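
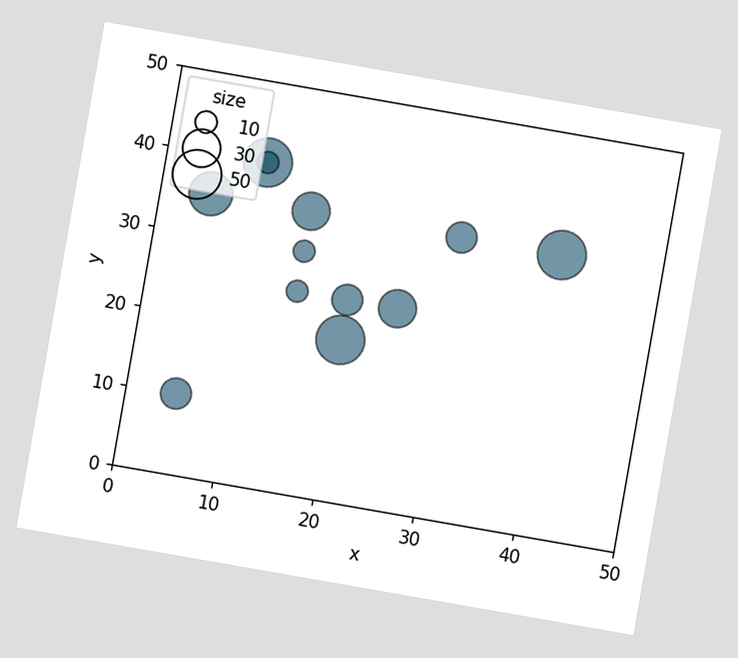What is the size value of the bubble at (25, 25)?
The chart is tilted about 10° clockwise. Matching the bubble at (25, 25) against the size legend gives 30.

30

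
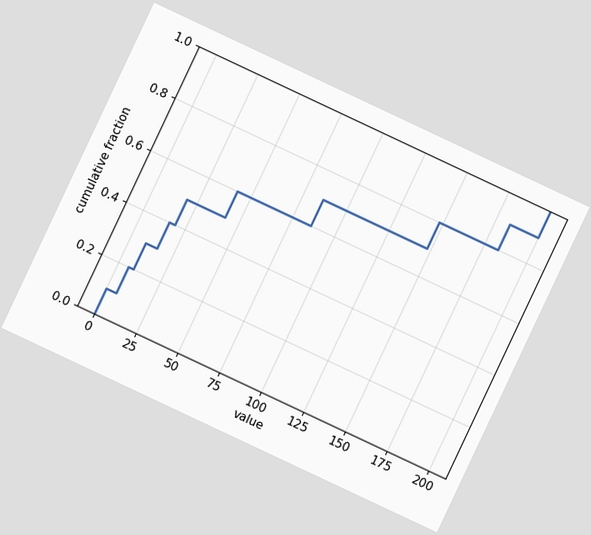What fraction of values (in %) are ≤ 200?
100%

The chart is tilted about 25° clockwise. At x=200 the ECDF step is at 100%.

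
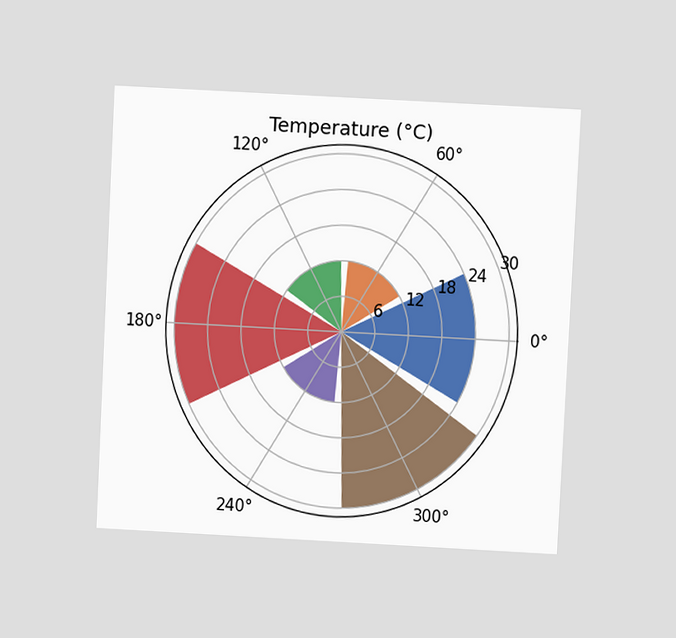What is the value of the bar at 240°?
The chart is tilted about 3° clockwise and viewed at a slight angle. The bar at 240° reaches 12°C on the radial axis.

12°C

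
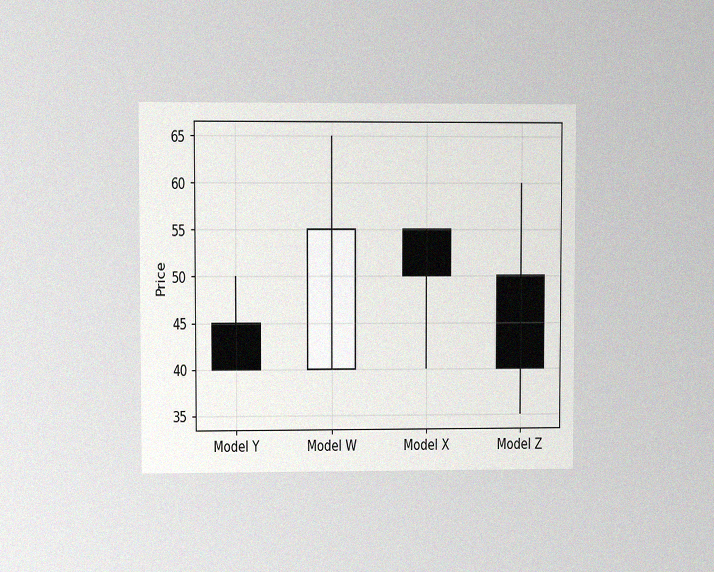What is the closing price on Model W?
The chart is viewed at a slight angle, with some photo noise. The Model W candle closes at 55.

55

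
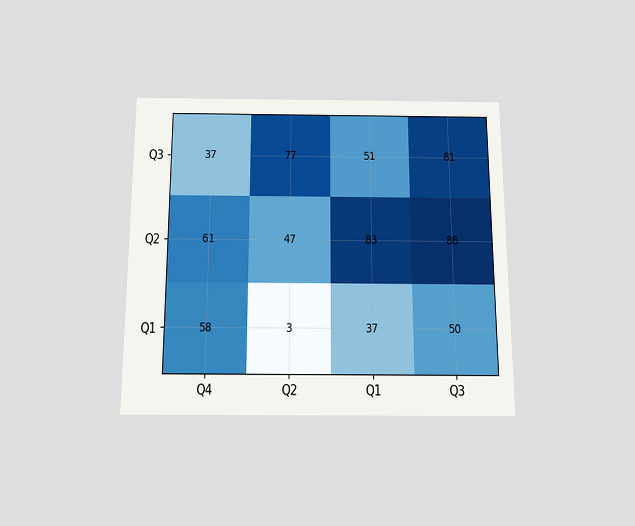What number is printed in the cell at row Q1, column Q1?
37

The chart is viewed slightly from below. The (Q1, Q1) cell reads 37.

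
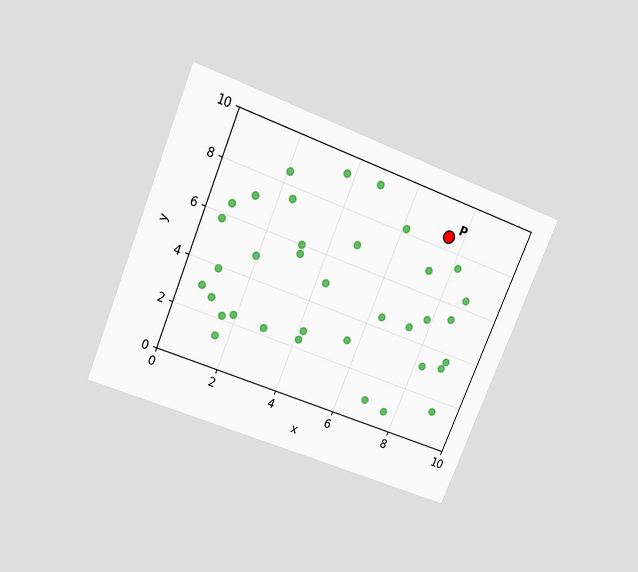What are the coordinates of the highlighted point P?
(7.5, 8.5)

The chart is tilted about 22° clockwise and viewed slightly from above. Following the gridlines from P to each axis, P sits at (7.5, 8.5).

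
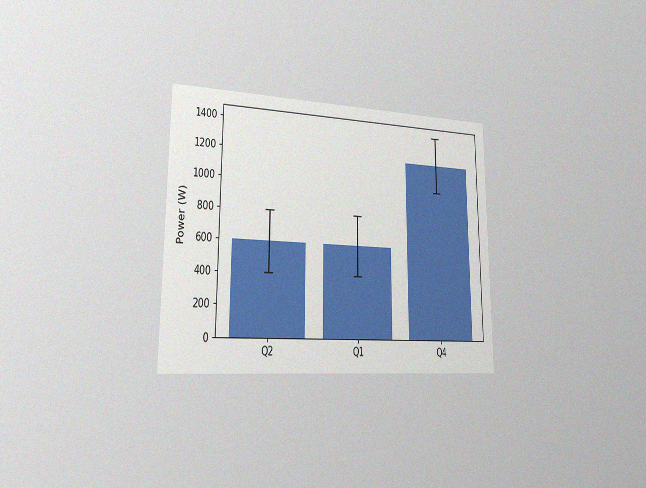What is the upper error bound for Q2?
800W

The chart is viewed slightly from the left, with some photo noise. The Q2 bar's upper whisker reaches 800W.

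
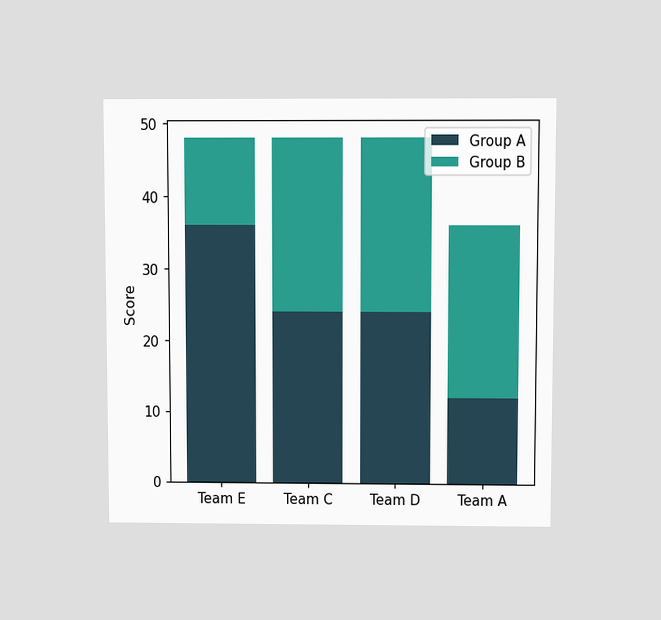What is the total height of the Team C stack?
48

The chart is viewed slightly from above. The Team C stack's top reaches 48 on the y-axis.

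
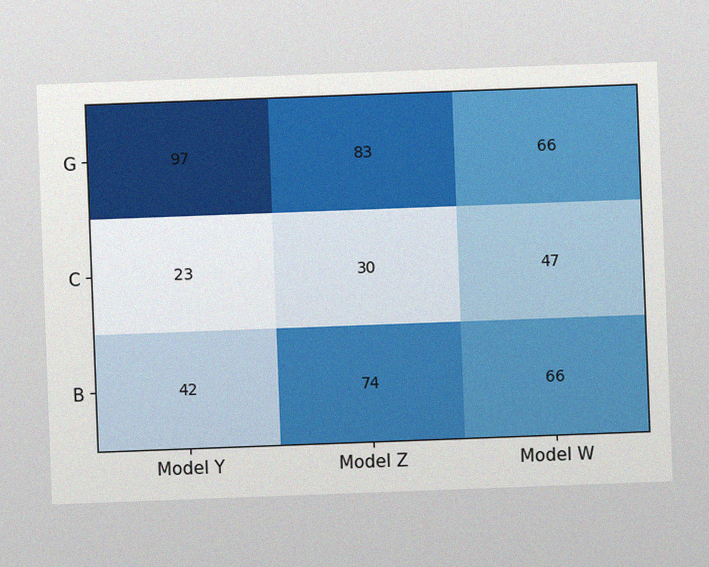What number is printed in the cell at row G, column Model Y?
97

The chart is tilted about 2° counter-clockwise, with some photo noise. The (G, Model Y) cell reads 97.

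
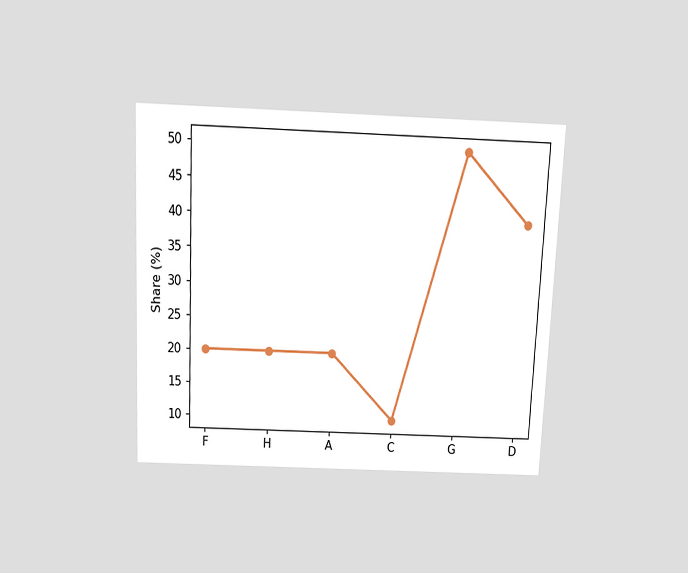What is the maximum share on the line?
50%

The chart is tilted about 3° clockwise and viewed slightly from above. The highest point is at G, and reading across to the y-axis gives 50%.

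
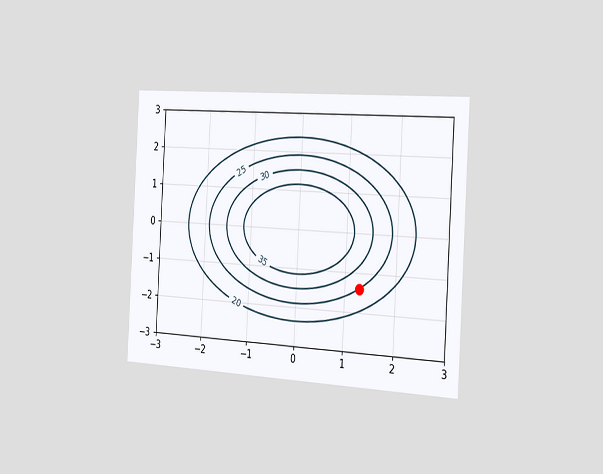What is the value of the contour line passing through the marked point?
25

The chart is tilted about 3° clockwise and viewed slightly from the right. The marked point sits on the contour labelled 25.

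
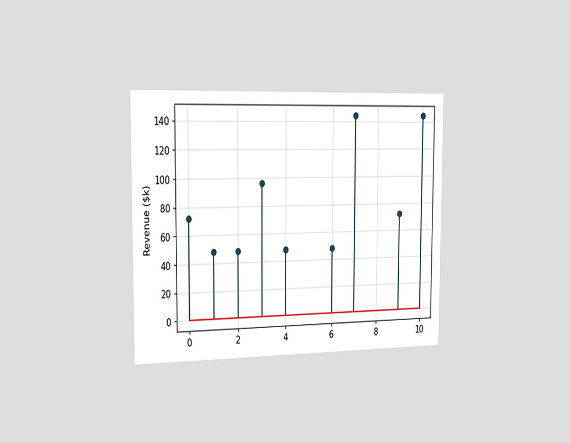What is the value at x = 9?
$72k

The chart is viewed slightly from the left. The stem at x=9 reaches $72k.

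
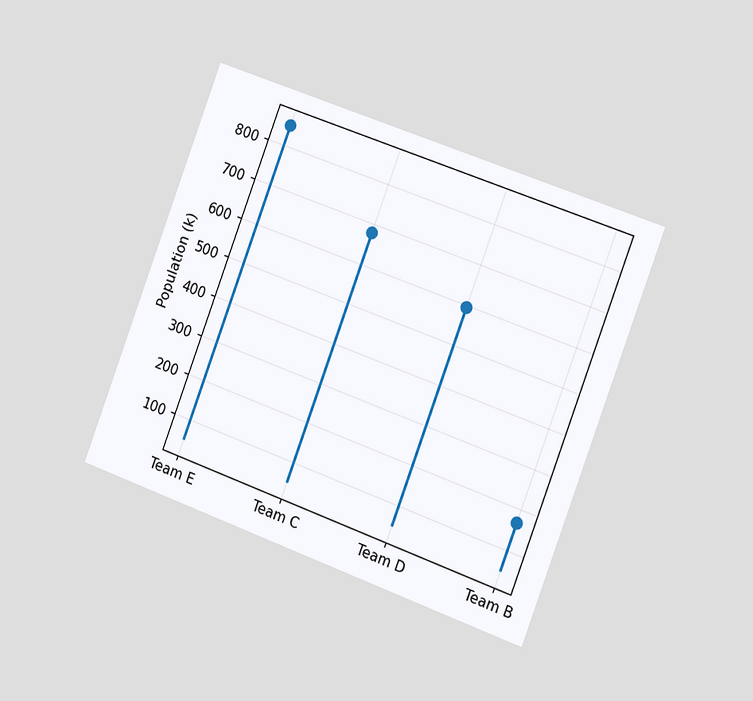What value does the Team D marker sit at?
The chart is tilted about 20° clockwise and viewed slightly from the right. The Team D marker sits at 595k.

595k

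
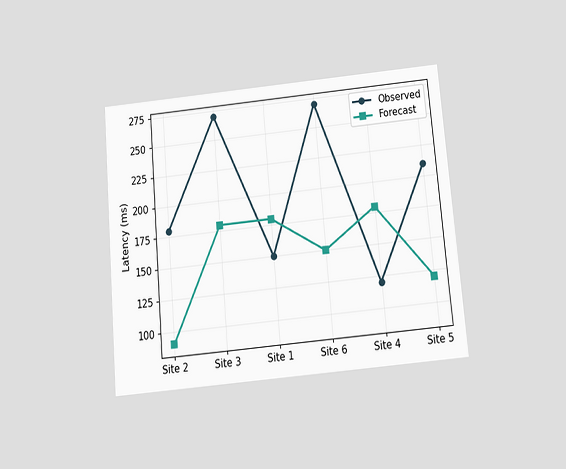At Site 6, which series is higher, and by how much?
The chart is tilted about 5° counter-clockwise and viewed slightly from below. At Site 6, Observed sits above the other line by 120ms.

Observed, by 120ms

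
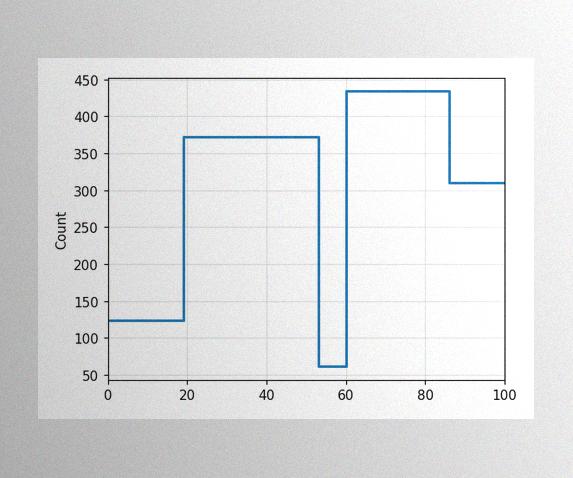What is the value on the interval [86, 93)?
310

The image has some photo noise and uneven lighting. On [86, 93) the step sits at 310.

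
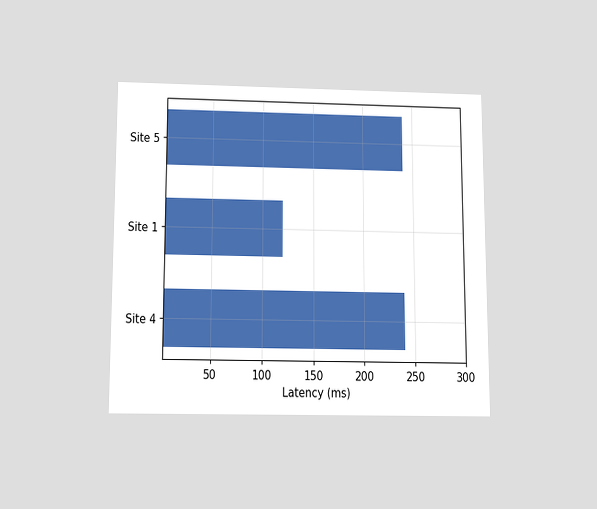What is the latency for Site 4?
The chart is viewed slightly from below. Reading along the chart's x-axis, the Site 4 bar reaches 240ms.

240ms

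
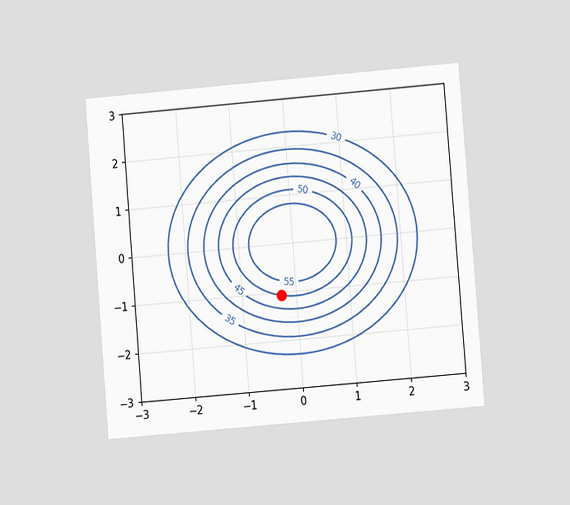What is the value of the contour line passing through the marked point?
50

The chart is tilted about 5° counter-clockwise and viewed at a slight angle. The marked point sits on the contour labelled 50.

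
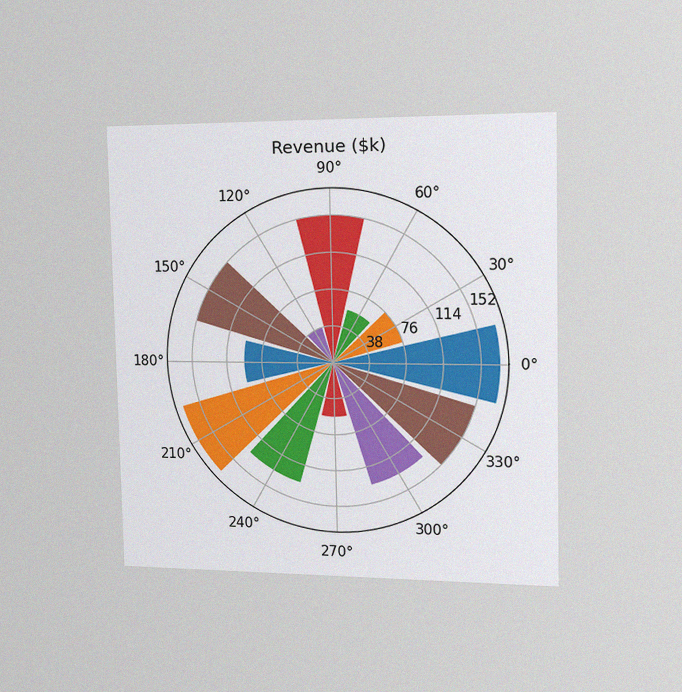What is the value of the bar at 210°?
The chart is viewed slightly from the right, with some photo noise. The bar at 210° reaches $171k on the radial axis.

$171k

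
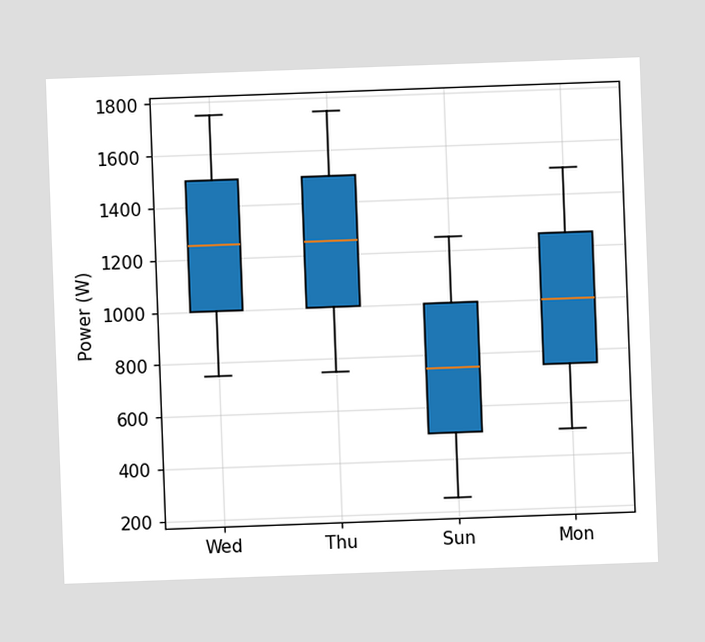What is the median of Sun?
750W

The chart is tilted about 2° counter-clockwise. The median line in the Sun box sits at 750W.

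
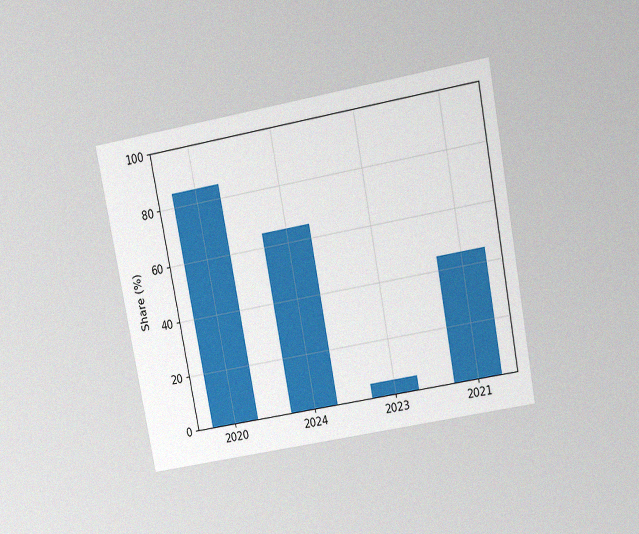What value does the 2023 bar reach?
5%

The chart is tilted about 11° counter-clockwise and viewed slightly from above, with some photo noise. Reading along the chart's y-axis, the 2023 bar reaches 5%.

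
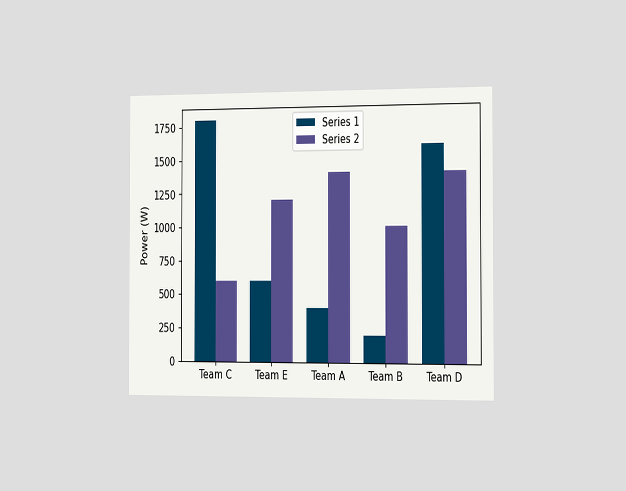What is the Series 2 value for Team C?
600W

The chart is viewed slightly from the right. The Series 2 bar at Team C reaches 600W on the y-axis.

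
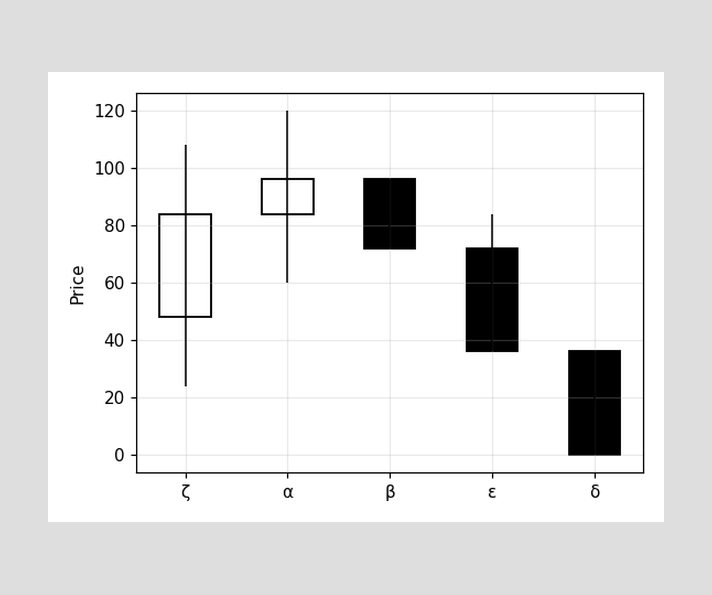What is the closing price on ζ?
The ζ candle closes at 84.

84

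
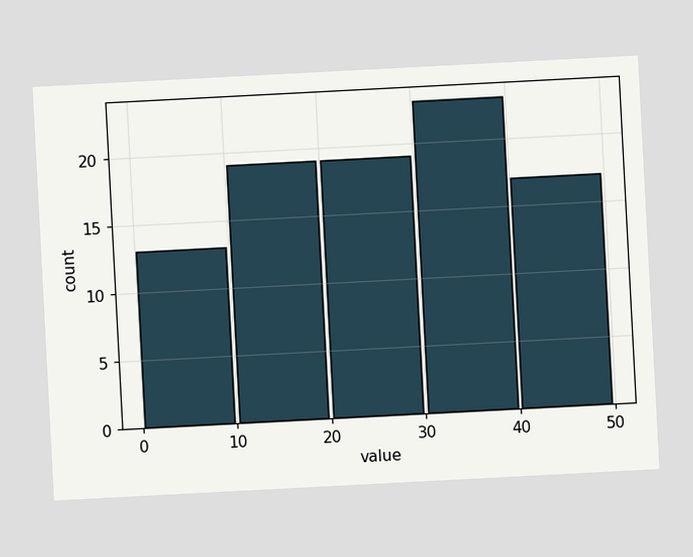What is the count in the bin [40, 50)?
17

The chart is tilted about 3° counter-clockwise. The [40, 50) bin has height 17.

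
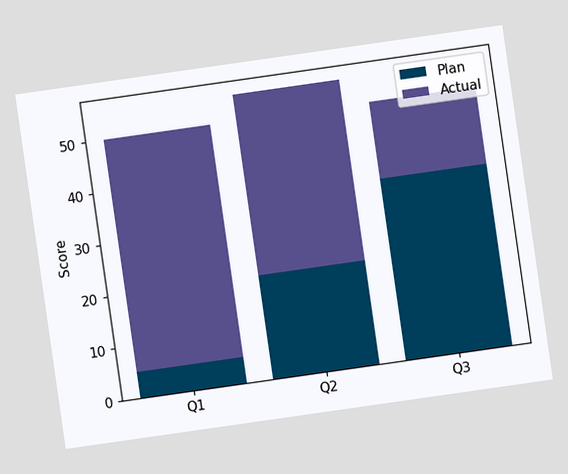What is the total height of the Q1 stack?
The chart is tilted about 8° counter-clockwise. The Q1 stack's top reaches 50 on the y-axis.

50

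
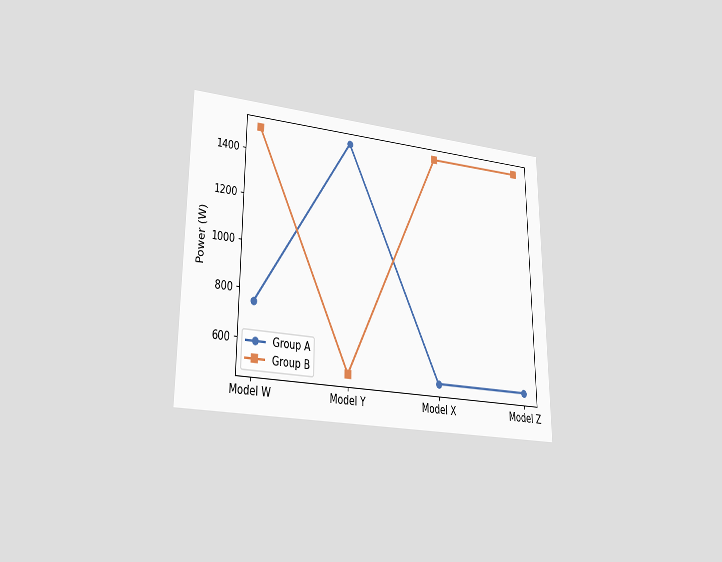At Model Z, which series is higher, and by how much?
The chart is viewed at a slight angle. At Model Z, Group B sits above the other line by 1000W.

Group B, by 1000W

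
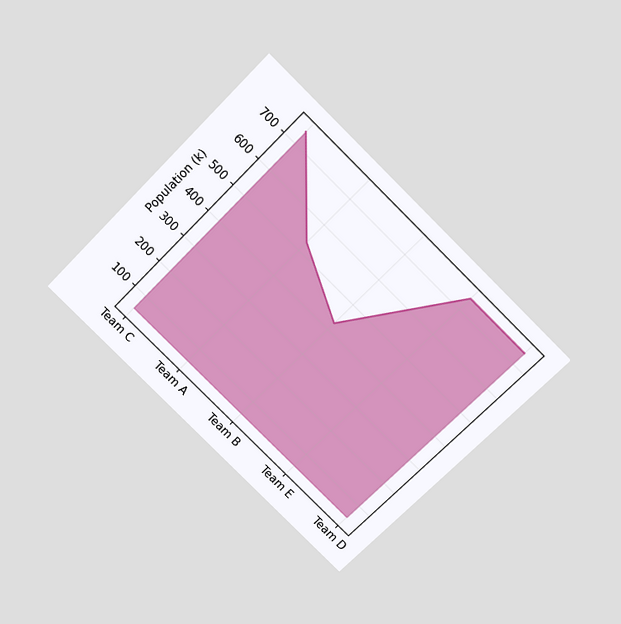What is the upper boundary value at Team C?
The chart is tilted about 45° clockwise and viewed slightly from above. At Team C the upper boundary is at 742k.

742k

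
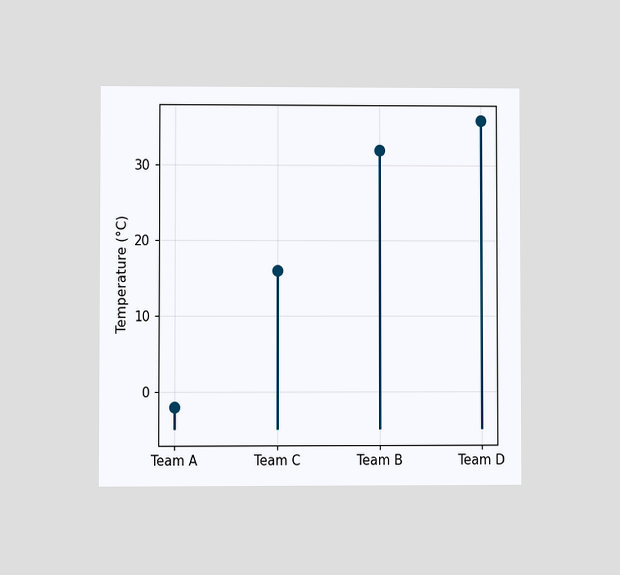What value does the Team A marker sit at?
The chart is viewed at a slight angle. The Team A marker sits at -2°C.

-2°C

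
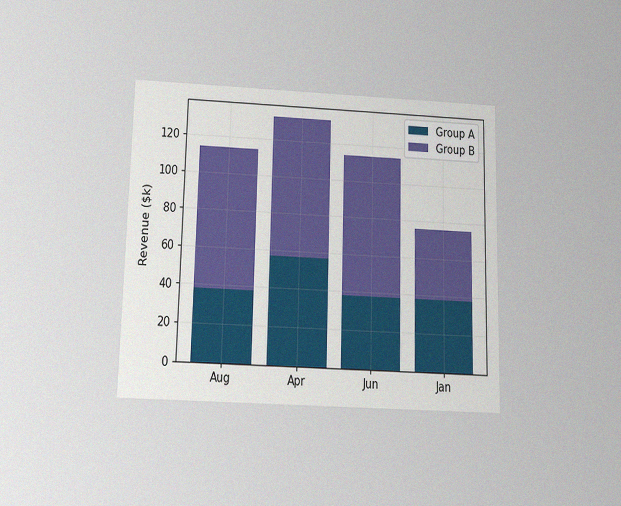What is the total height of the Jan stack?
$76k

The chart is viewed slightly from below, with some photo noise. The Jan stack's top reaches $76k on the y-axis.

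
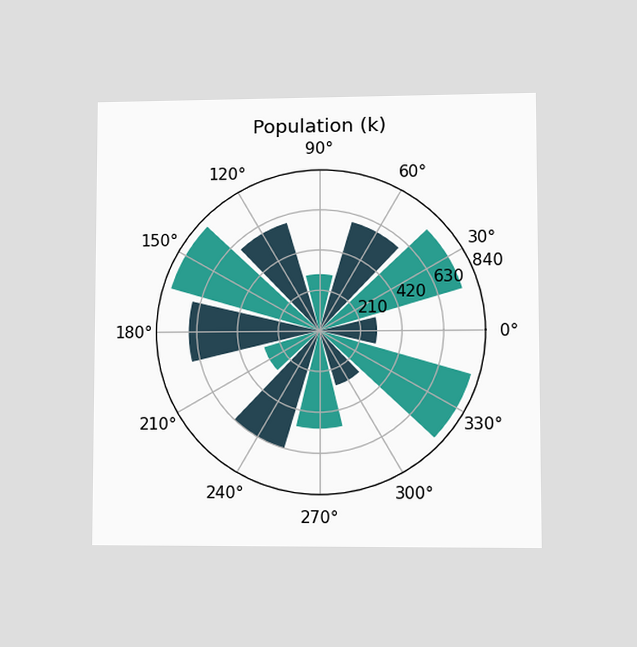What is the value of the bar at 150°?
The chart is viewed at a slight angle. The bar at 150° reaches 798k on the radial axis.

798k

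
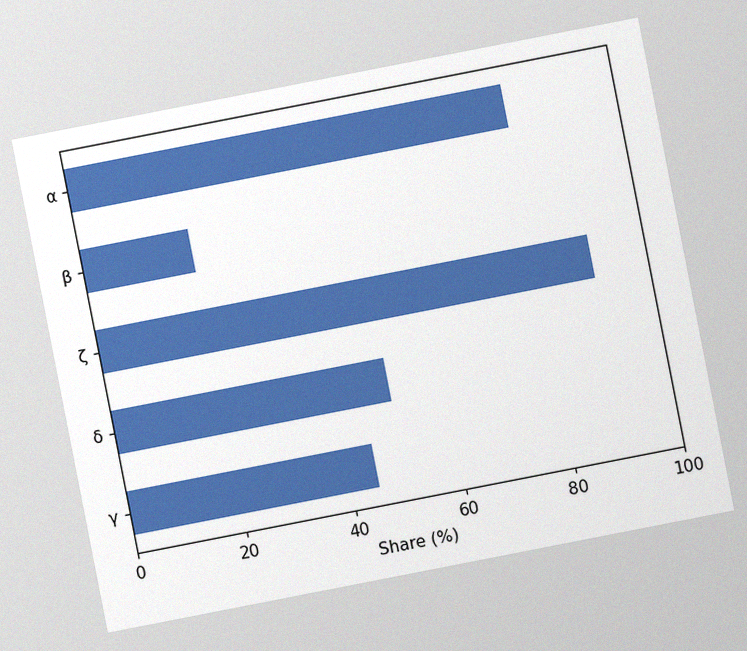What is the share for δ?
The chart is tilted about 11° counter-clockwise, with some photo noise. Reading along the chart's x-axis, the δ bar reaches 50%.

50%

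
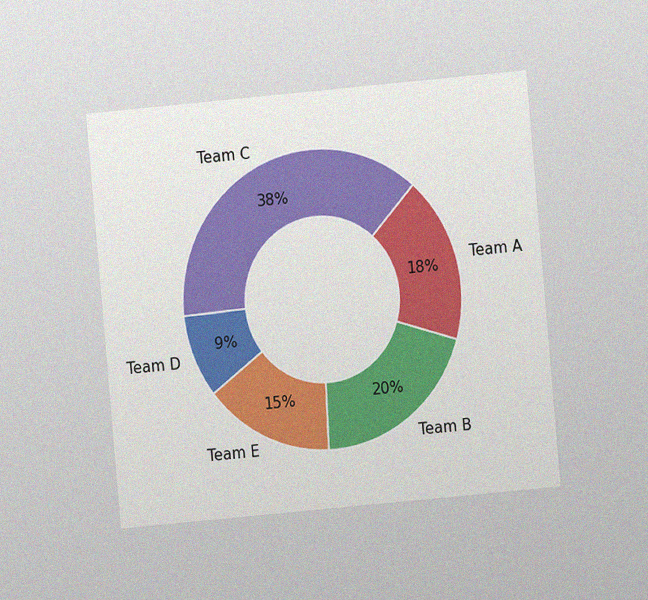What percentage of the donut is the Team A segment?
The chart is tilted about 5° counter-clockwise and viewed at a slight angle, with some photo noise. The Team A segment takes up 18% of the ring.

18%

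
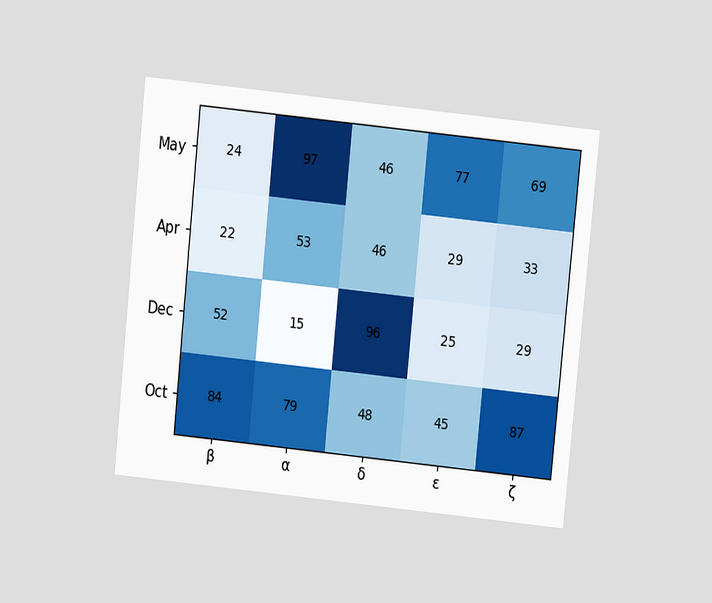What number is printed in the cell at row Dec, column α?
15

The chart is tilted about 6° clockwise and viewed slightly from above. The (Dec, α) cell reads 15.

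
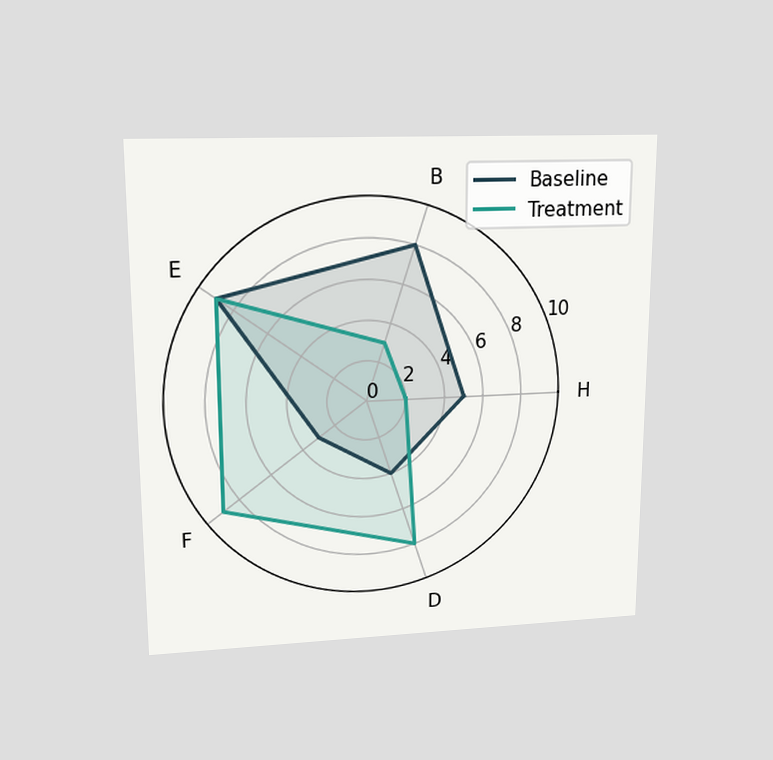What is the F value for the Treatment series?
The chart is viewed at a slight angle. On the F axis, Treatment reaches 9.

9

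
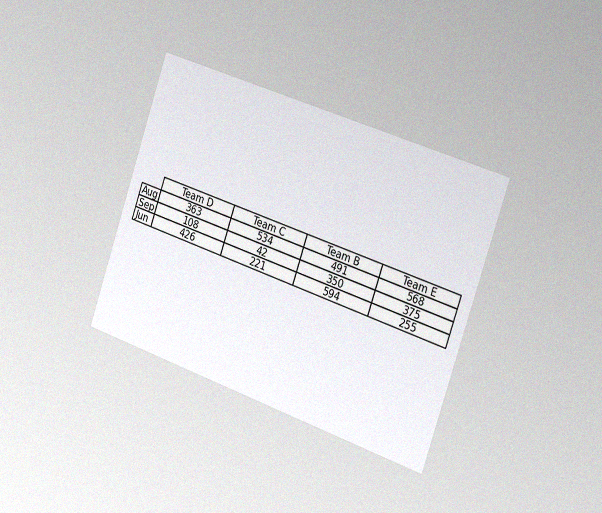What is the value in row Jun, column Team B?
The chart is tilted about 19° clockwise and viewed slightly from the right, with some photo noise. The (Jun, Team B) cell reads 594.

594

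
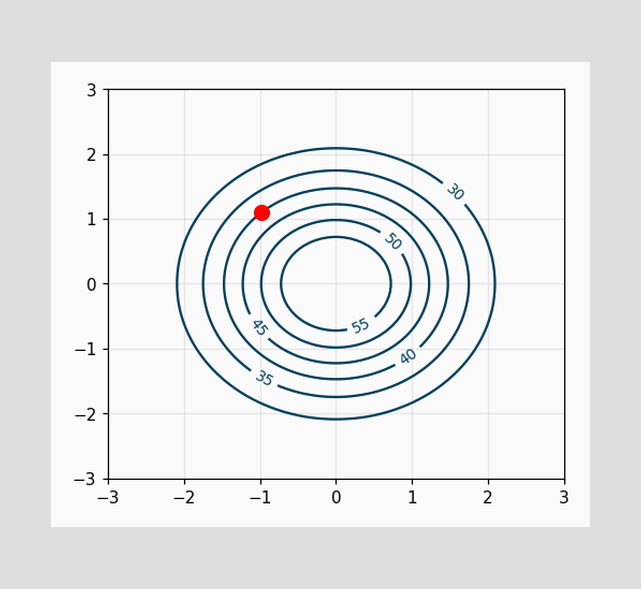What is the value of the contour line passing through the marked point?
40

The marked point sits on the contour labelled 40.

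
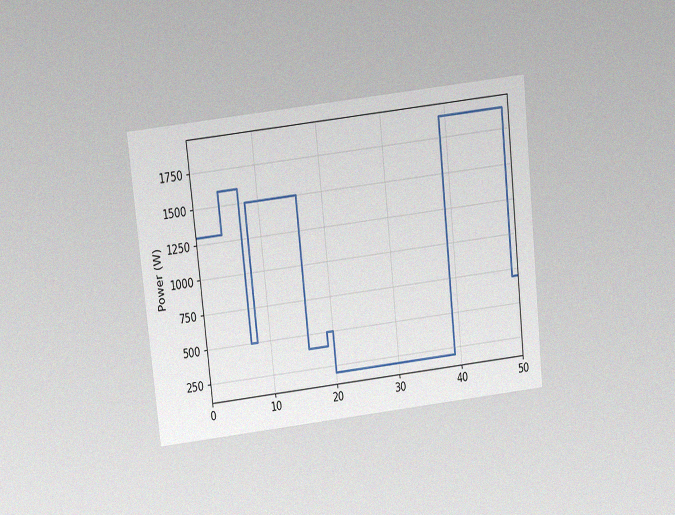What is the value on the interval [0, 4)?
1300W

The chart is tilted about 6° counter-clockwise and viewed slightly from above, with some photo noise. On [0, 4) the step sits at 1300W.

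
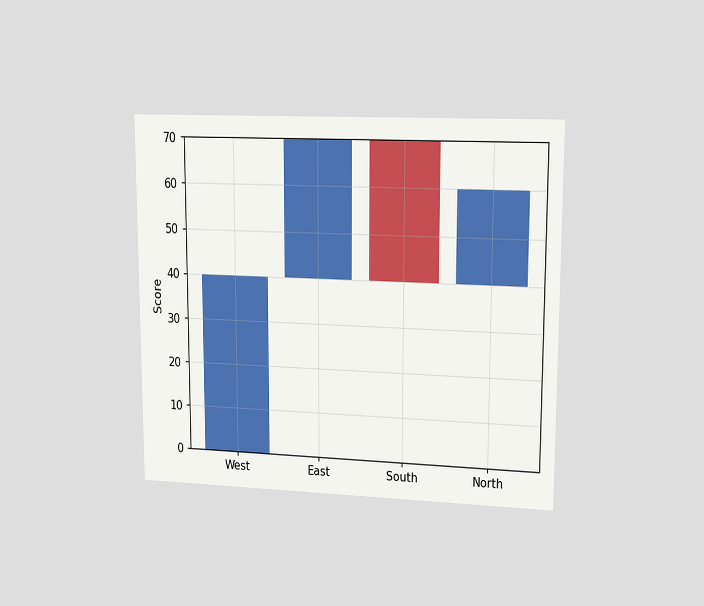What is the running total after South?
40

The chart is viewed at a slight angle. After South the running total reaches 40.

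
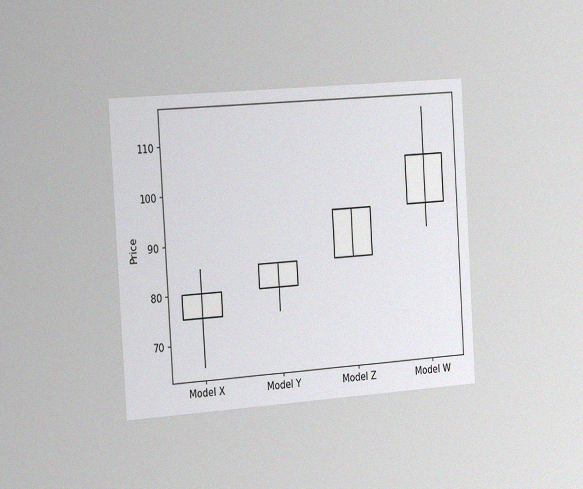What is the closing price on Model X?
The chart is tilted about 4° counter-clockwise and viewed slightly from the left, with some photo noise. The Model X candle closes at 80.

80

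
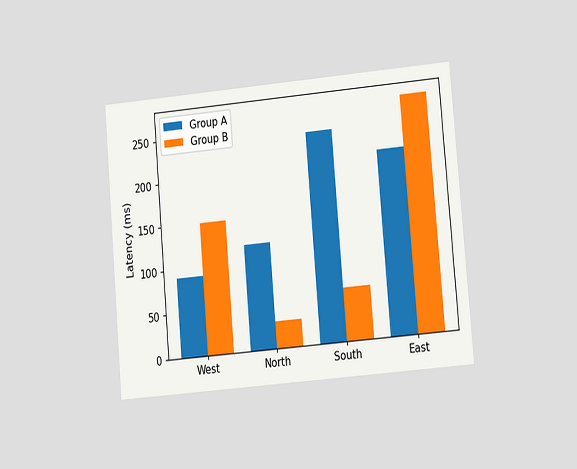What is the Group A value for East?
The chart is tilted about 5° counter-clockwise and viewed at a slight angle. The Group A bar at East reaches 210ms on the y-axis.

210ms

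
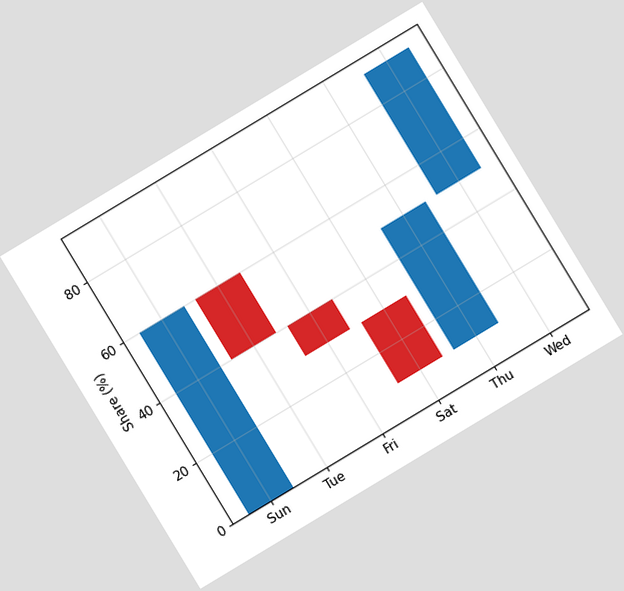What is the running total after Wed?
The chart is tilted about 31° counter-clockwise. After Wed the running total reaches 90%.

90%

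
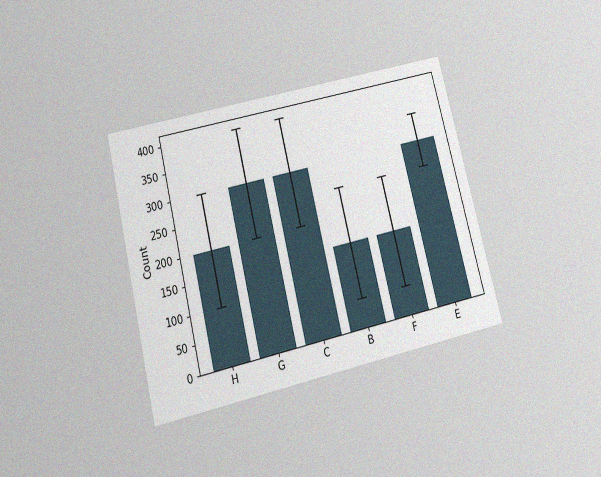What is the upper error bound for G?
400

The chart is tilted about 14° counter-clockwise and viewed slightly from below, with some photo noise. The G bar's upper whisker reaches 400.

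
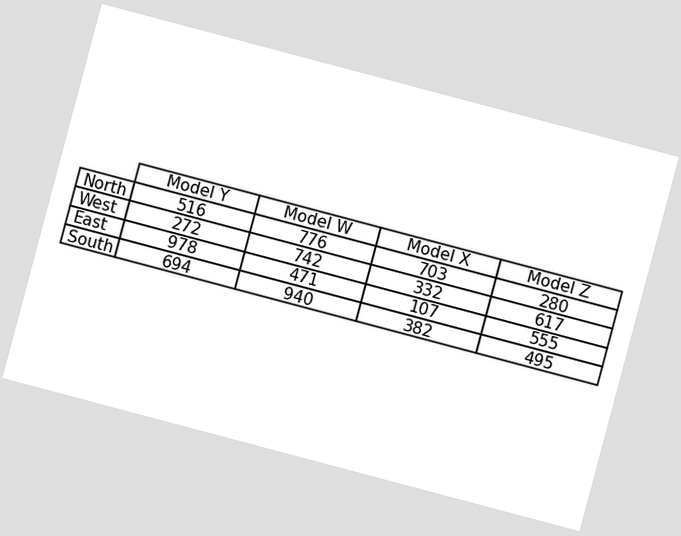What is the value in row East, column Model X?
107

The chart is tilted about 15° clockwise. The (East, Model X) cell reads 107.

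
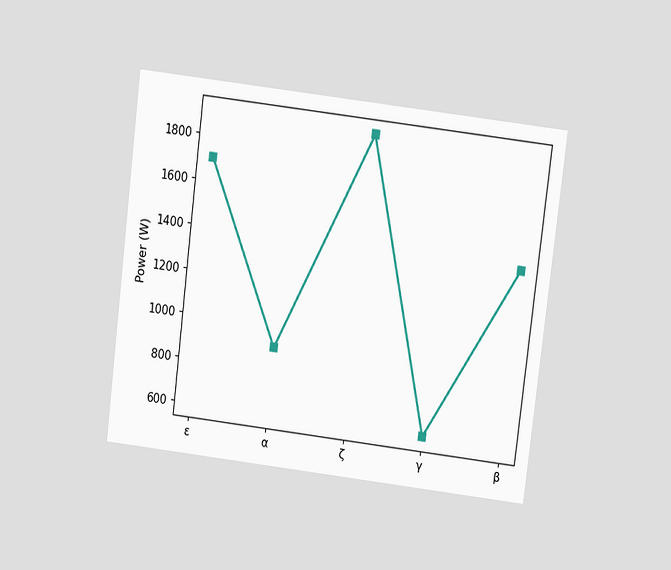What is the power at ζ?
1900W

The chart is tilted about 7° clockwise and viewed at a slight angle. At ζ, the line is at 1900W.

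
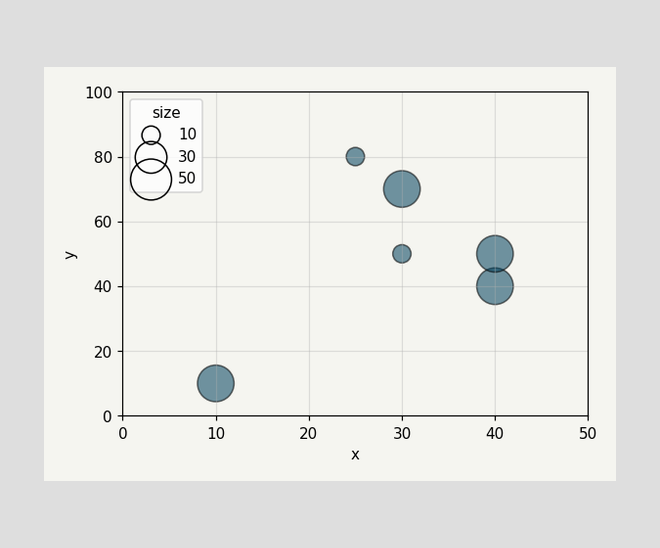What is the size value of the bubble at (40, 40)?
Matching the bubble at (40, 40) against the size legend gives 40.

40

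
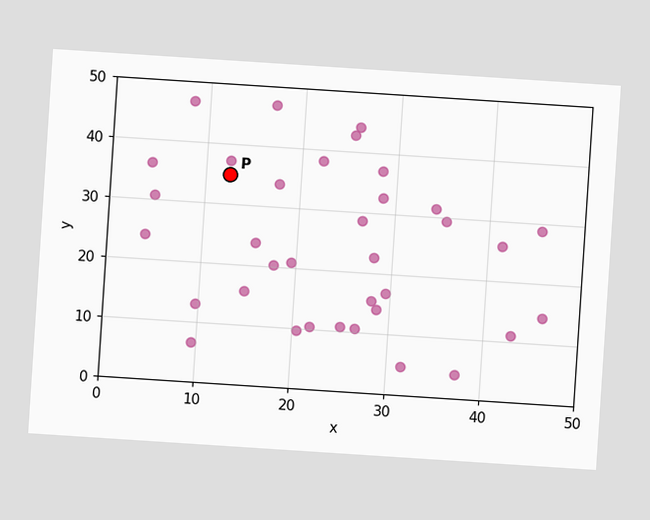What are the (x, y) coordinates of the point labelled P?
(12.5, 35)

The chart is tilted about 4° clockwise. Following the gridlines from P to each axis, P sits at (12.5, 35).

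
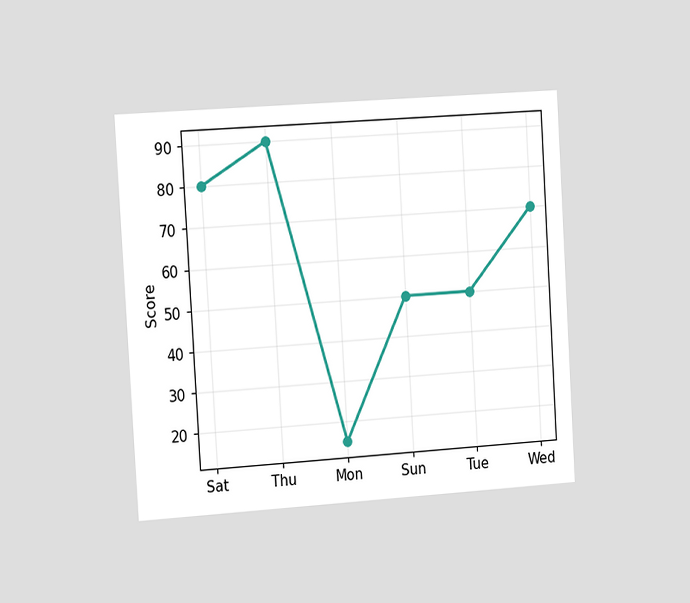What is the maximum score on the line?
The chart is tilted about 3° counter-clockwise and viewed slightly from the left. The highest point is at Thu, and reading across to the y-axis gives 90.

90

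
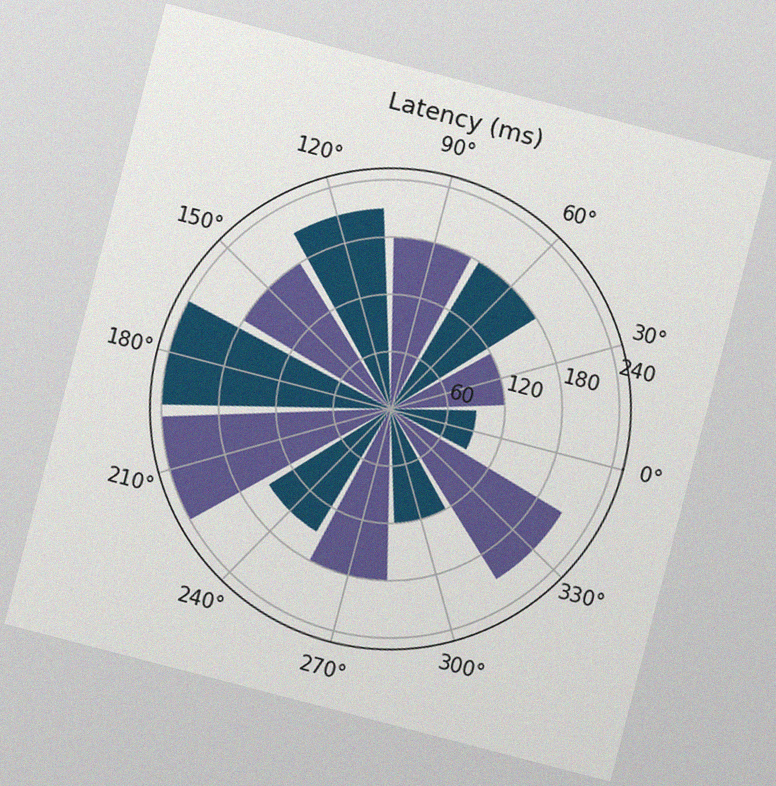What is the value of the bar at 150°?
180ms

The chart is tilted about 15° clockwise, with some photo noise. The bar at 150° reaches 180ms on the radial axis.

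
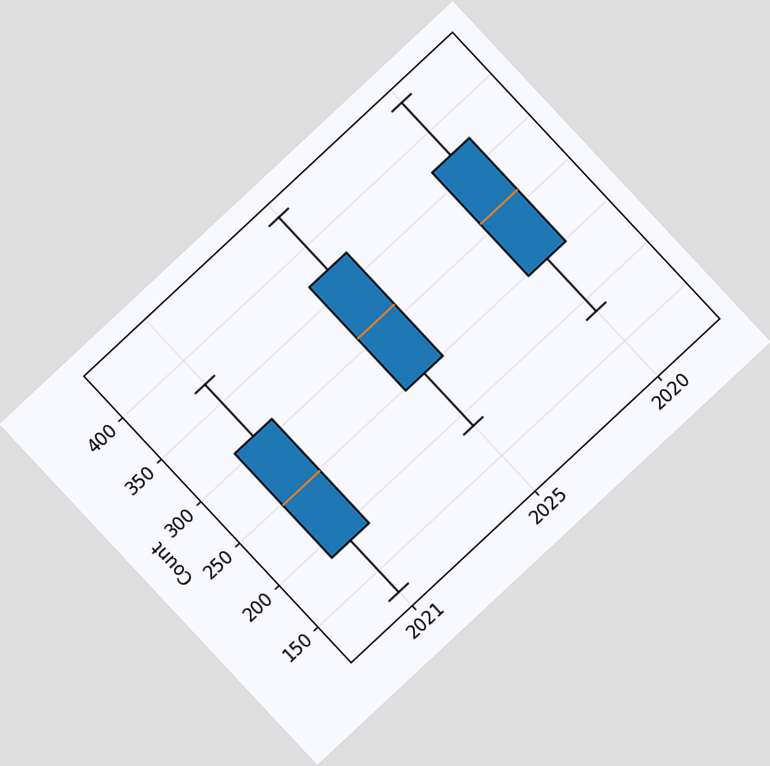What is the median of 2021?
248

The chart is tilted about 43° counter-clockwise. The median line in the 2021 box sits at 248.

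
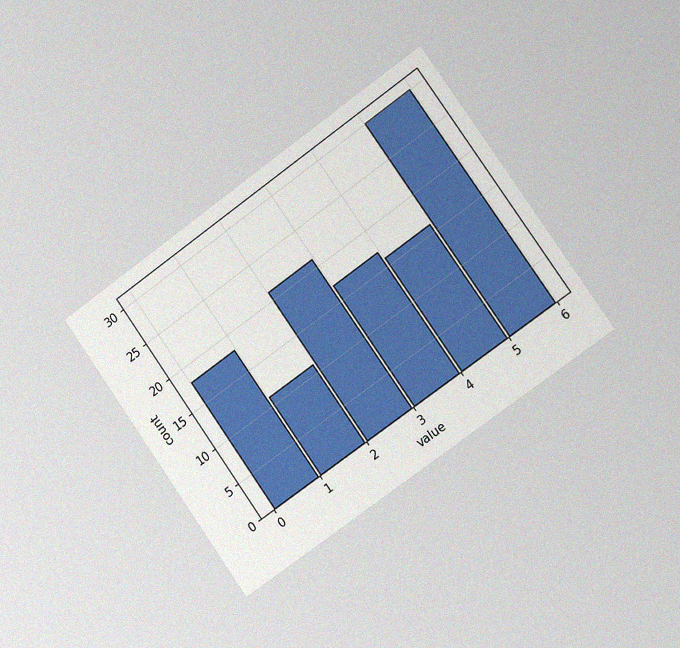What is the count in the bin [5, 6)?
The chart is tilted about 35° counter-clockwise and viewed slightly from the right, with some photo noise. The [5, 6) bin has height 30.

30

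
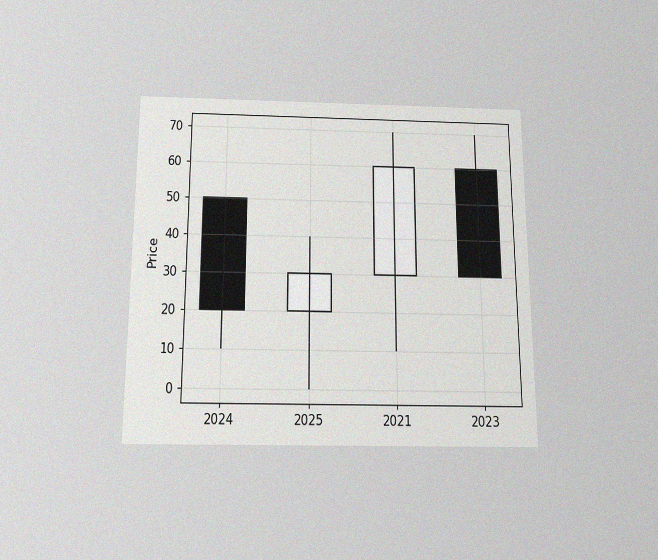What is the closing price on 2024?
20

The chart is viewed slightly from below, with some photo noise. The 2024 candle closes at 20.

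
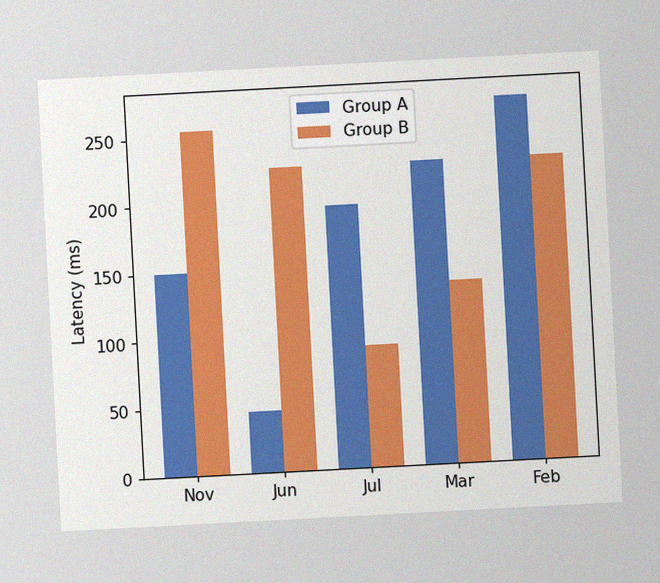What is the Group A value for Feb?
270ms

The chart is tilted about 3° counter-clockwise, with some photo noise. The Group A bar at Feb reaches 270ms on the y-axis.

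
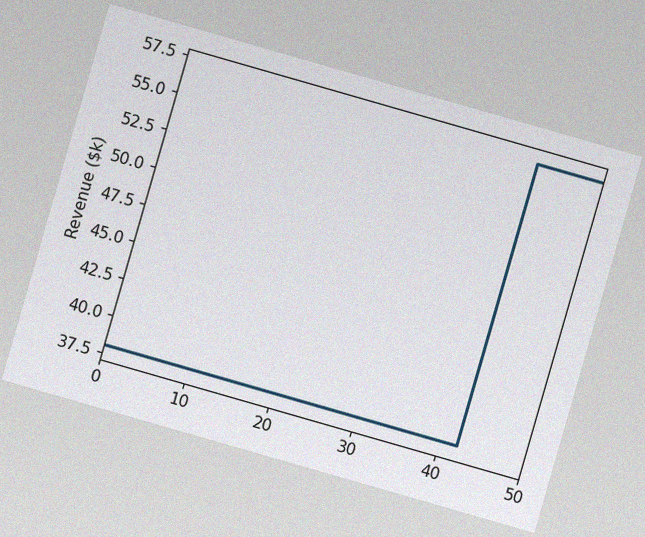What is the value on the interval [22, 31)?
$38k

The chart is tilted about 16° clockwise, with some photo noise. On [22, 31) the step sits at $38k.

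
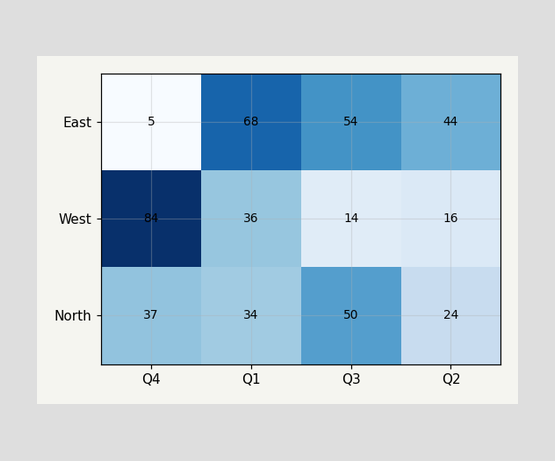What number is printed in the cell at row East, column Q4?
The (East, Q4) cell reads 5.

5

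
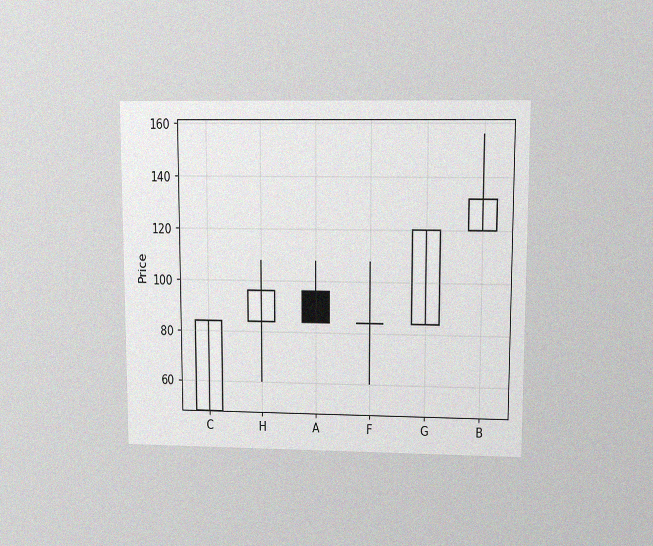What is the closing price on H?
96

The chart is viewed at a slight angle, with some photo noise. The H candle closes at 96.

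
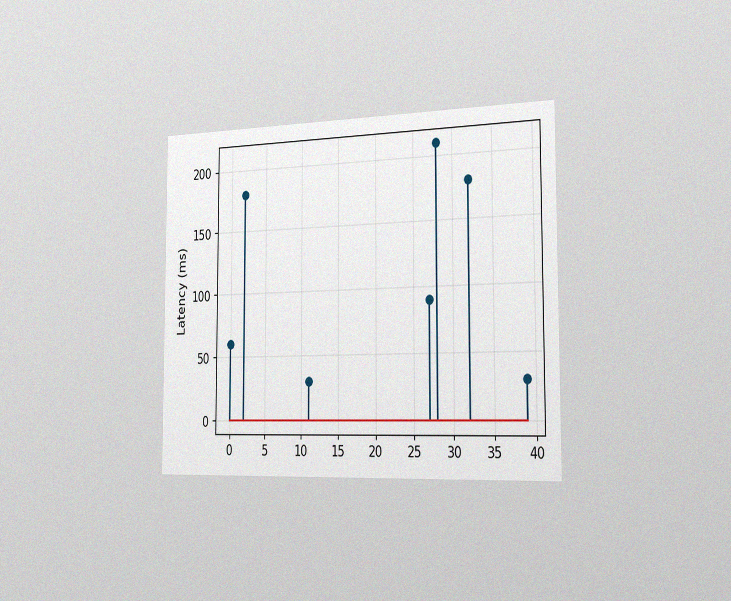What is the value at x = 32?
180ms

The chart is viewed slightly from the right, with some photo noise. The stem at x=32 reaches 180ms.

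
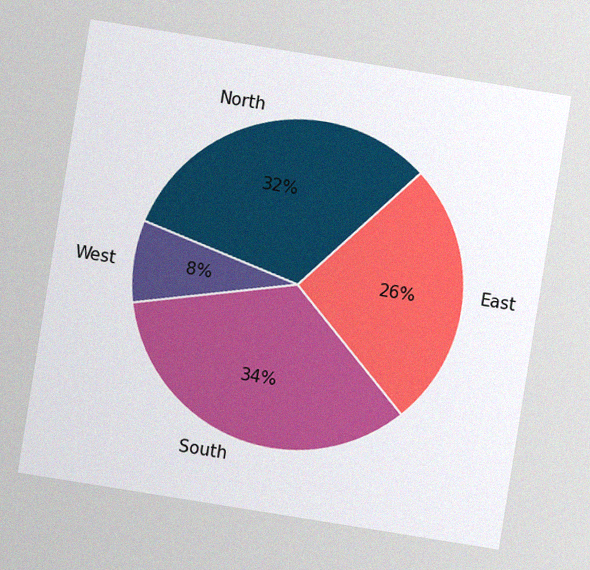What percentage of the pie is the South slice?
The chart is tilted about 9° clockwise, with some photo noise. The South slice takes up 34% of the pie.

34%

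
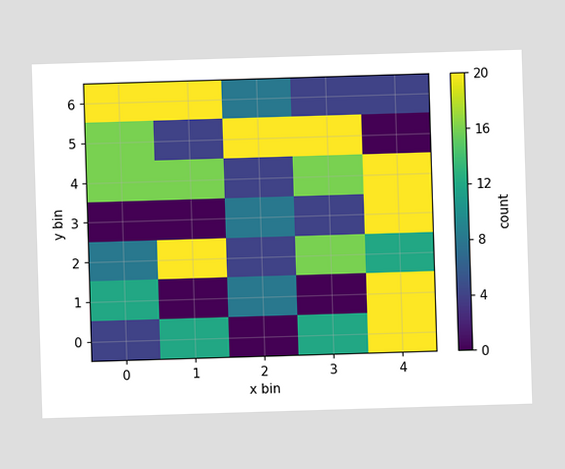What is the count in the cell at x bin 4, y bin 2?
12

Matching the cell (4, 2) against the colorbar gives 12.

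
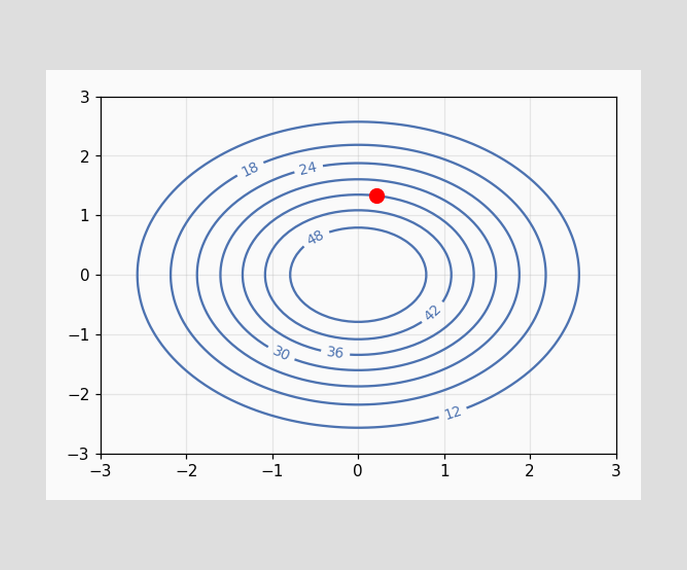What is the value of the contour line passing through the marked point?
The marked point sits on the contour labelled 36.

36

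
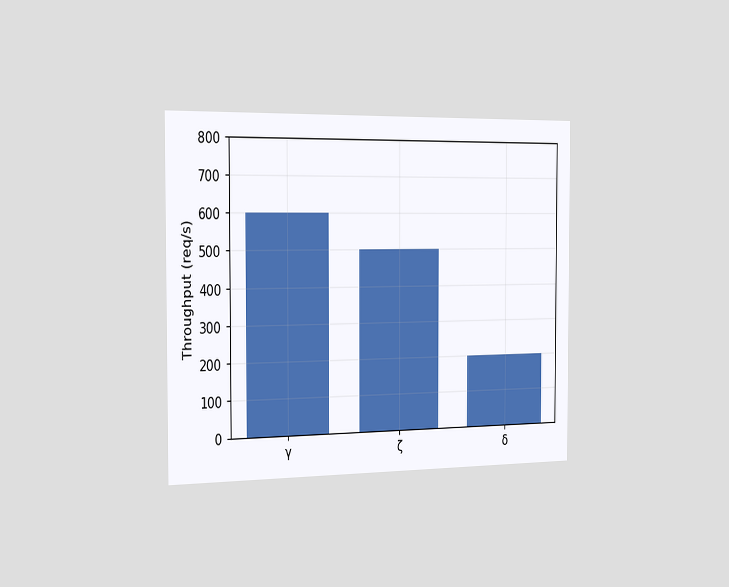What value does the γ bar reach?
600req/s

The chart is viewed slightly from the left. Reading along the chart's y-axis, the γ bar reaches 600req/s.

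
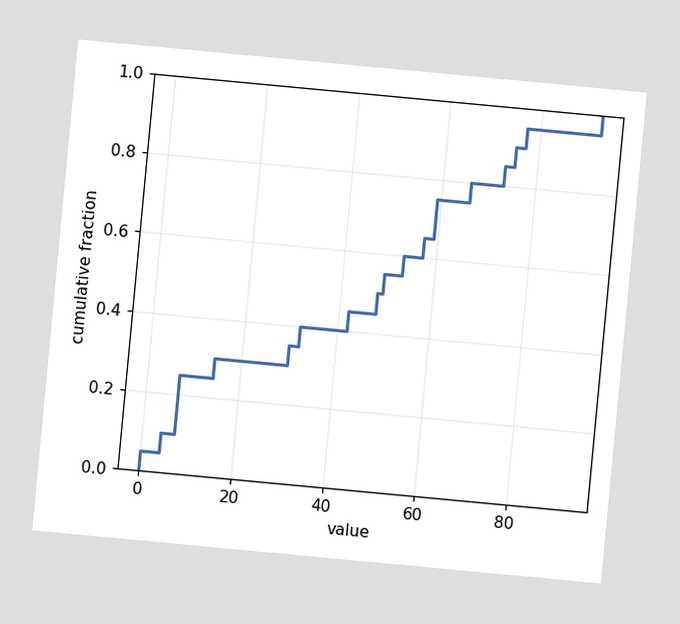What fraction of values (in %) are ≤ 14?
The chart is tilted about 5° clockwise. At x=14 the ECDF step is at 30%.

30%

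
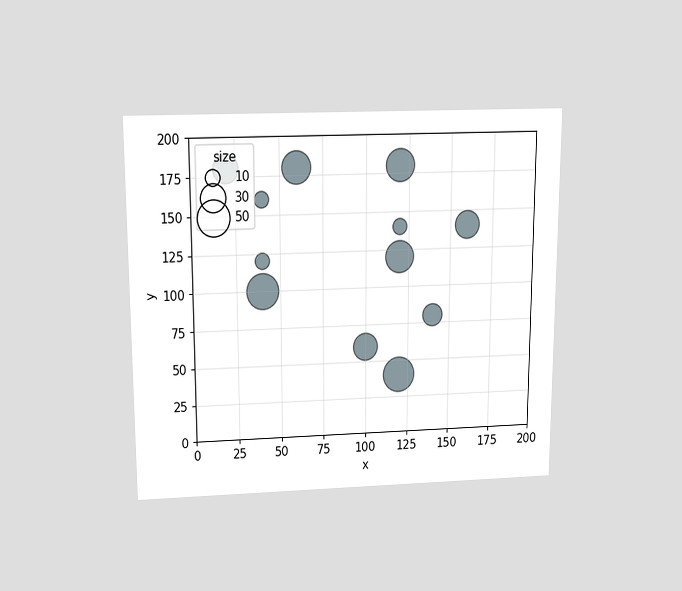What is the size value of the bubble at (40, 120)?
The chart is viewed slightly from above. Matching the bubble at (40, 120) against the size legend gives 10.

10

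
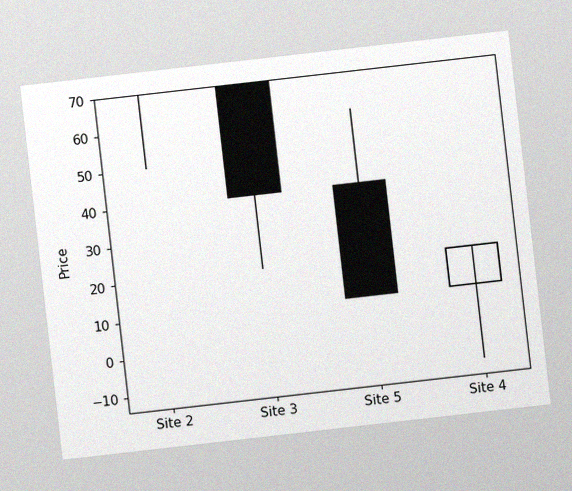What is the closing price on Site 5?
10

The chart is tilted about 6° counter-clockwise, with some photo noise. The Site 5 candle closes at 10.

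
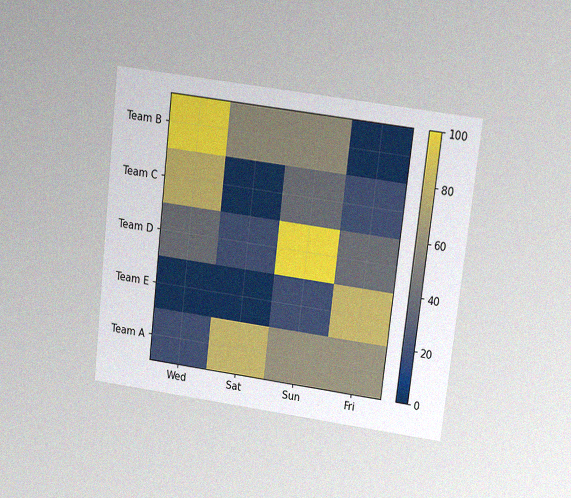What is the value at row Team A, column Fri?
The chart is tilted about 7° clockwise and viewed slightly from above, with some photo noise. Matching cell (Team A, Fri) against the colorbar gives 60.

60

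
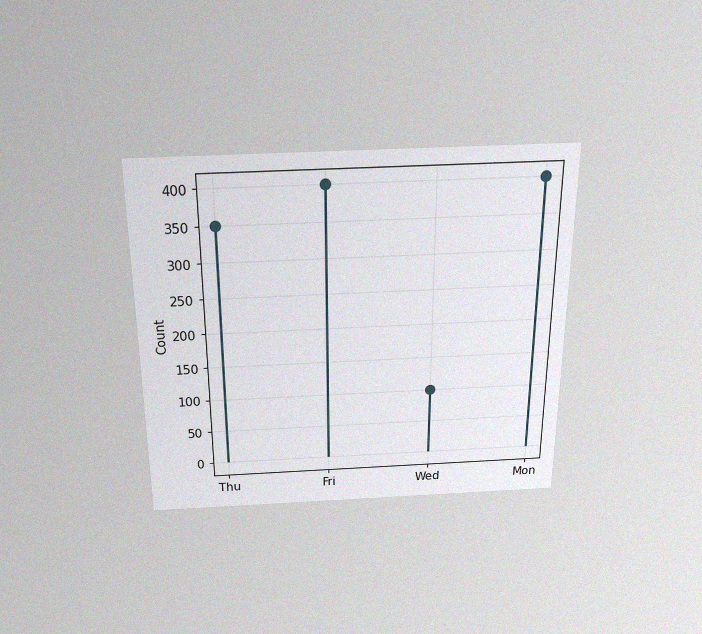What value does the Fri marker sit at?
The chart is viewed slightly from above, with some photo noise. The Fri marker sits at 400.

400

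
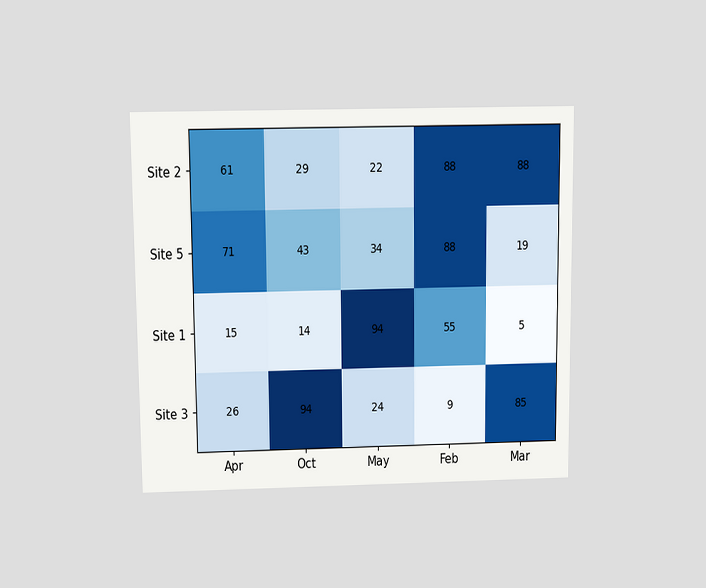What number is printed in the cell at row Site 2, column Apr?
The chart is viewed slightly from above. The (Site 2, Apr) cell reads 61.

61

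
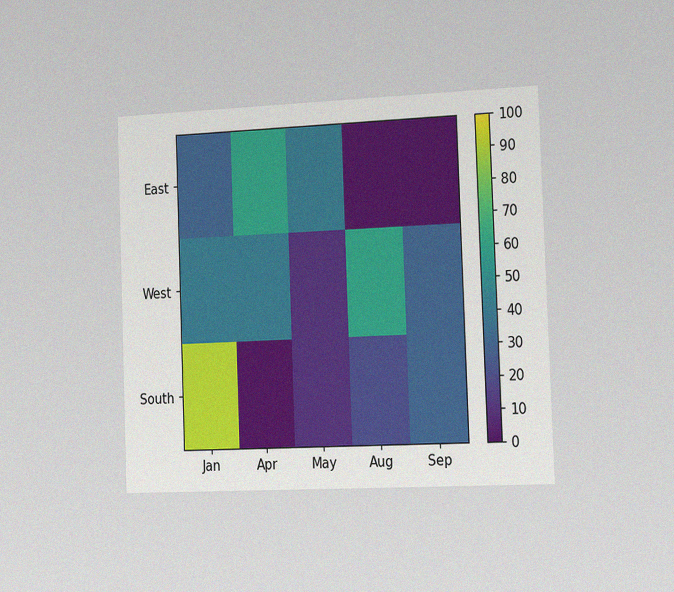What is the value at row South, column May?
The chart is tilted about 2° counter-clockwise and viewed slightly from the right, with some photo noise. Matching cell (South, May) against the colorbar gives 10.

10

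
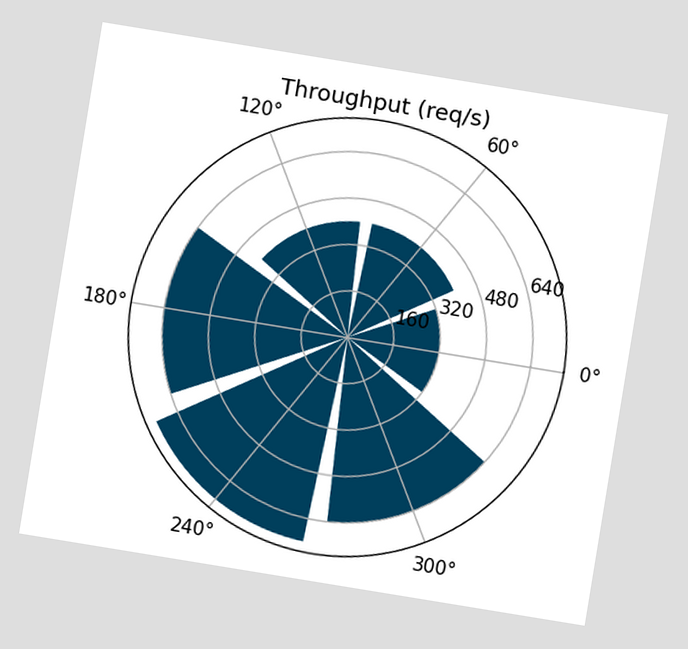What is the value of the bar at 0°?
The chart is tilted about 9° clockwise. The bar at 0° reaches 320req/s on the radial axis.

320req/s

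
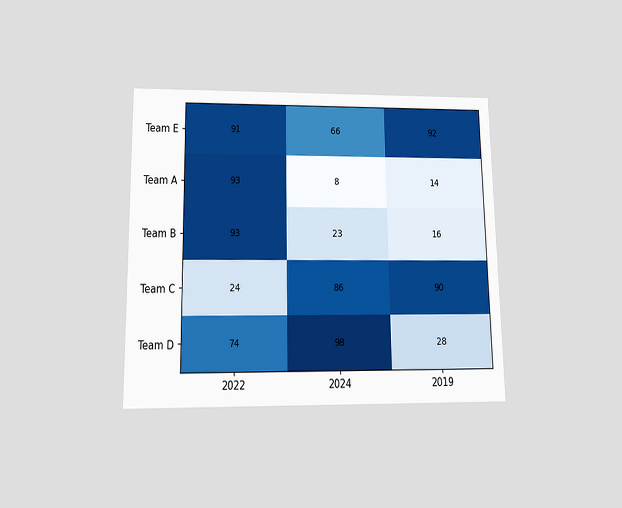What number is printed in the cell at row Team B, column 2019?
The chart is viewed slightly from below. The (Team B, 2019) cell reads 16.

16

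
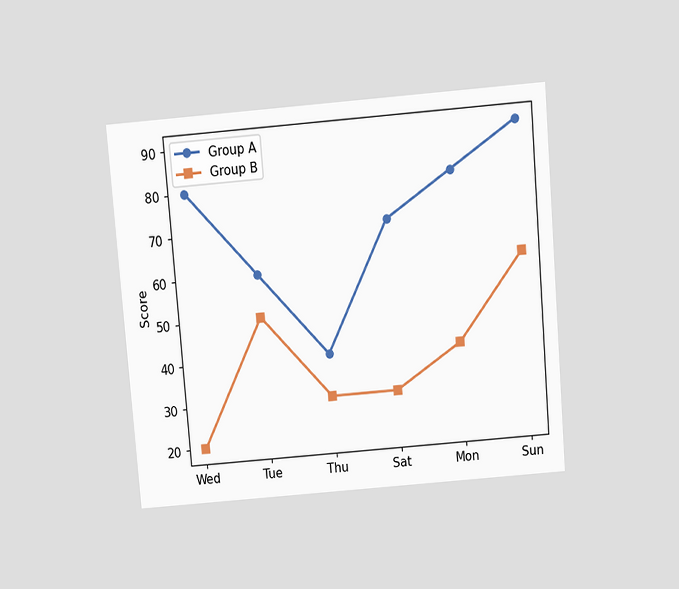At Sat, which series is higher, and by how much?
Group A, by 40

The chart is tilted about 5° counter-clockwise and viewed slightly from above. At Sat, Group A sits above the other line by 40.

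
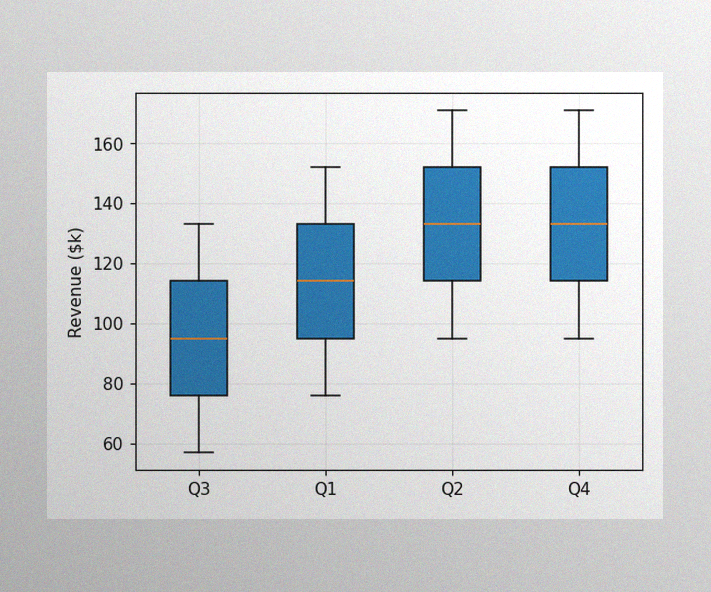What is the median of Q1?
The image has some photo noise and uneven lighting. The median line in the Q1 box sits at $114k.

$114k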